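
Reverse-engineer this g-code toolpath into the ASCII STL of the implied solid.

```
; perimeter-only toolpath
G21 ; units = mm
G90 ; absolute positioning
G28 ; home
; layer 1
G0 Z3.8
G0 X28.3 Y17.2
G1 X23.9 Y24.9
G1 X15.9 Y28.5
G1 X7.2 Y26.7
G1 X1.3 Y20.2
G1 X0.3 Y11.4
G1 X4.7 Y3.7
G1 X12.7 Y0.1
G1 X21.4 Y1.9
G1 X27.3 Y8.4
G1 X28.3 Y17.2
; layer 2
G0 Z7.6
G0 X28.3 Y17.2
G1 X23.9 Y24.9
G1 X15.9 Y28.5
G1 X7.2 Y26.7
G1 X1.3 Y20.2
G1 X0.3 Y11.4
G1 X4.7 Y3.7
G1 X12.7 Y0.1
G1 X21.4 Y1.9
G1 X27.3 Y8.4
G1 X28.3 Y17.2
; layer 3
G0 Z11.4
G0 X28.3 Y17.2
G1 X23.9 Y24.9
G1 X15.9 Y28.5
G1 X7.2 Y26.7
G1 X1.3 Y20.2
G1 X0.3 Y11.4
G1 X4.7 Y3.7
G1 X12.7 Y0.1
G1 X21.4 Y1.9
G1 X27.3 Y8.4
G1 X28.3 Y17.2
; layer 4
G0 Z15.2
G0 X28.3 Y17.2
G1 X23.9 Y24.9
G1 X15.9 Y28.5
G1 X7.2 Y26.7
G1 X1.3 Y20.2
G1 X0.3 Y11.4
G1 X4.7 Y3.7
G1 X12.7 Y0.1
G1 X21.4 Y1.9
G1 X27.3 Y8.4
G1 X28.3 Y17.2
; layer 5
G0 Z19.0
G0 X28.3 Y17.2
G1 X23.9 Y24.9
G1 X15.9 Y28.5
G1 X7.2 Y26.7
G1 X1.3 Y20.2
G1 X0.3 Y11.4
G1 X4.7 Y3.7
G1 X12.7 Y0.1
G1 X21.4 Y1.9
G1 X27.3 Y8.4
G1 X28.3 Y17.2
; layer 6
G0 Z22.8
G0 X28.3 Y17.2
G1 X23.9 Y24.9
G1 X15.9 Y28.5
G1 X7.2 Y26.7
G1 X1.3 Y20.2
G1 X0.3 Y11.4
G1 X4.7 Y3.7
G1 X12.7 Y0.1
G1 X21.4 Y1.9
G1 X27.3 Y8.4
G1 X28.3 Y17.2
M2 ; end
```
solid part
  facet normal 0.0000 0.0000 -1.0000
    outer loop
      vertex 15.9 28.5 0.0
      vertex 23.9 24.9 0.0
      vertex 28.3 17.2 0.0
    endloop
  endfacet
  facet normal 0.0000 0.0000 -1.0000
    outer loop
      vertex 7.2 26.7 0.0
      vertex 15.9 28.5 0.0
      vertex 28.3 17.2 0.0
    endloop
  endfacet
  facet normal 0.0000 0.0000 -1.0000
    outer loop
      vertex 1.3 20.2 0.0
      vertex 7.2 26.7 0.0
      vertex 28.3 17.2 0.0
    endloop
  endfacet
  facet normal 0.0000 0.0000 -1.0000
    outer loop
      vertex 0.3 11.4 0.0
      vertex 1.3 20.2 0.0
      vertex 28.3 17.2 0.0
    endloop
  endfacet
  facet normal 0.0000 0.0000 -1.0000
    outer loop
      vertex 4.7 3.7 0.0
      vertex 0.3 11.4 0.0
      vertex 28.3 17.2 0.0
    endloop
  endfacet
  facet normal 0.0000 0.0000 -1.0000
    outer loop
      vertex 12.7 0.1 0.0
      vertex 4.7 3.7 0.0
      vertex 28.3 17.2 0.0
    endloop
  endfacet
  facet normal 0.0000 0.0000 -1.0000
    outer loop
      vertex 21.4 1.9 0.0
      vertex 12.7 0.1 0.0
      vertex 28.3 17.2 0.0
    endloop
  endfacet
  facet normal 0.0000 0.0000 -1.0000
    outer loop
      vertex 27.3 8.4 0.0
      vertex 21.4 1.9 0.0
      vertex 28.3 17.2 0.0
    endloop
  endfacet
  facet normal 0.0000 0.0000 1.0000
    outer loop
      vertex 28.3 17.2 22.8
      vertex 23.9 24.9 22.8
      vertex 15.9 28.5 22.8
    endloop
  endfacet
  facet normal 0.0000 0.0000 1.0000
    outer loop
      vertex 28.3 17.2 22.8
      vertex 15.9 28.5 22.8
      vertex 7.2 26.7 22.8
    endloop
  endfacet
  facet normal 0.0000 0.0000 1.0000
    outer loop
      vertex 28.3 17.2 22.8
      vertex 7.2 26.7 22.8
      vertex 1.3 20.2 22.8
    endloop
  endfacet
  facet normal 0.0000 0.0000 1.0000
    outer loop
      vertex 28.3 17.2 22.8
      vertex 1.3 20.2 22.8
      vertex 0.3 11.4 22.8
    endloop
  endfacet
  facet normal 0.0000 0.0000 1.0000
    outer loop
      vertex 28.3 17.2 22.8
      vertex 0.3 11.4 22.8
      vertex 4.7 3.7 22.8
    endloop
  endfacet
  facet normal 0.0000 0.0000 1.0000
    outer loop
      vertex 28.3 17.2 22.8
      vertex 4.7 3.7 22.8
      vertex 12.7 0.1 22.8
    endloop
  endfacet
  facet normal 0.0000 0.0000 1.0000
    outer loop
      vertex 28.3 17.2 22.8
      vertex 12.7 0.1 22.8
      vertex 21.4 1.9 22.8
    endloop
  endfacet
  facet normal 0.0000 0.0000 1.0000
    outer loop
      vertex 28.3 17.2 22.8
      vertex 21.4 1.9 22.8
      vertex 27.3 8.4 22.8
    endloop
  endfacet
  facet normal 0.8682 0.4961 0.0000
    outer loop
      vertex 28.3 17.2 0.0
      vertex 23.9 24.9 0.0
      vertex 23.9 24.9 22.8
    endloop
  endfacet
  facet normal 0.8682 0.4961 0.0000
    outer loop
      vertex 28.3 17.2 0.0
      vertex 23.9 24.9 22.8
      vertex 28.3 17.2 22.8
    endloop
  endfacet
  facet normal 0.4104 0.9119 0.0000
    outer loop
      vertex 23.9 24.9 0.0
      vertex 15.9 28.5 0.0
      vertex 15.9 28.5 22.8
    endloop
  endfacet
  facet normal 0.4104 0.9119 0.0000
    outer loop
      vertex 23.9 24.9 0.0
      vertex 15.9 28.5 22.8
      vertex 23.9 24.9 22.8
    endloop
  endfacet
  facet normal -0.2026 0.9793 0.0000
    outer loop
      vertex 15.9 28.5 0.0
      vertex 7.2 26.7 0.0
      vertex 7.2 26.7 22.8
    endloop
  endfacet
  facet normal -0.2026 0.9793 0.0000
    outer loop
      vertex 15.9 28.5 0.0
      vertex 7.2 26.7 22.8
      vertex 15.9 28.5 22.8
    endloop
  endfacet
  facet normal -0.7405 0.6721 0.0000
    outer loop
      vertex 7.2 26.7 0.0
      vertex 1.3 20.2 0.0
      vertex 1.3 20.2 22.8
    endloop
  endfacet
  facet normal -0.7405 0.6721 0.0000
    outer loop
      vertex 7.2 26.7 0.0
      vertex 1.3 20.2 22.8
      vertex 7.2 26.7 22.8
    endloop
  endfacet
  facet normal -0.9936 0.1129 0.0000
    outer loop
      vertex 1.3 20.2 0.0
      vertex 0.3 11.4 0.0
      vertex 0.3 11.4 22.8
    endloop
  endfacet
  facet normal -0.9936 0.1129 0.0000
    outer loop
      vertex 1.3 20.2 0.0
      vertex 0.3 11.4 22.8
      vertex 1.3 20.2 22.8
    endloop
  endfacet
  facet normal -0.8682 -0.4961 0.0000
    outer loop
      vertex 0.3 11.4 0.0
      vertex 4.7 3.7 0.0
      vertex 4.7 3.7 22.8
    endloop
  endfacet
  facet normal -0.8682 -0.4961 0.0000
    outer loop
      vertex 0.3 11.4 0.0
      vertex 4.7 3.7 22.8
      vertex 0.3 11.4 22.8
    endloop
  endfacet
  facet normal -0.4104 -0.9119 0.0000
    outer loop
      vertex 4.7 3.7 0.0
      vertex 12.7 0.1 0.0
      vertex 12.7 0.1 22.8
    endloop
  endfacet
  facet normal -0.4104 -0.9119 0.0000
    outer loop
      vertex 4.7 3.7 0.0
      vertex 12.7 0.1 22.8
      vertex 4.7 3.7 22.8
    endloop
  endfacet
  facet normal 0.2026 -0.9793 0.0000
    outer loop
      vertex 12.7 0.1 0.0
      vertex 21.4 1.9 0.0
      vertex 21.4 1.9 22.8
    endloop
  endfacet
  facet normal 0.2026 -0.9793 0.0000
    outer loop
      vertex 12.7 0.1 0.0
      vertex 21.4 1.9 22.8
      vertex 12.7 0.1 22.8
    endloop
  endfacet
  facet normal 0.7405 -0.6721 0.0000
    outer loop
      vertex 21.4 1.9 0.0
      vertex 27.3 8.4 0.0
      vertex 27.3 8.4 22.8
    endloop
  endfacet
  facet normal 0.7405 -0.6721 0.0000
    outer loop
      vertex 21.4 1.9 0.0
      vertex 27.3 8.4 22.8
      vertex 21.4 1.9 22.8
    endloop
  endfacet
  facet normal 0.9936 -0.1129 0.0000
    outer loop
      vertex 27.3 8.4 0.0
      vertex 28.3 17.2 0.0
      vertex 28.3 17.2 22.8
    endloop
  endfacet
  facet normal 0.9936 -0.1129 0.0000
    outer loop
      vertex 27.3 8.4 0.0
      vertex 28.3 17.2 22.8
      vertex 27.3 8.4 22.8
    endloop
  endfacet
endsolid part

The G0 Z moves step by Δz≈3.8 mm. Every layer's G1 loop is the same polygon, so the solid is a straight extrusion of it from z=0 to z≈22.8. Closing with flat bottom and top caps and triangulating gives 36 facets — a regular 10-sided prism (a cylinder approximated with 10 flat sides), circumscribed radius ≈ 14.3 mm, height ≈ 22.8 mm.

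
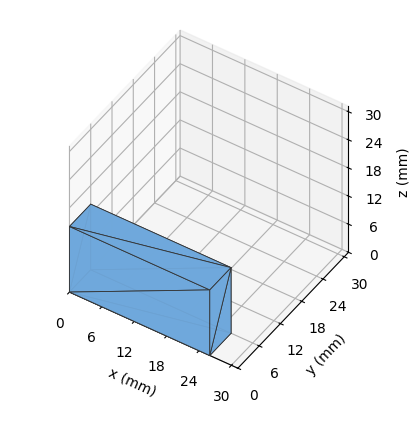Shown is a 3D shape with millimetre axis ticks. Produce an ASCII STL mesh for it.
Reading the render: the shape is a rectangular box, roughly 26 × 6 mm footprint and 14 mm tall (dimensions read to the nearest mm from the axis ticks). For the STL, each face is triangulated and given an outward normal.

solid part
  facet normal 0.0000 0.0000 -1.0000
    outer loop
      vertex 26.000 6.000 0.000
      vertex 26.000 0.000 0.000
      vertex 0.000 0.000 0.000
    endloop
  endfacet
  facet normal 0.0000 0.0000 -1.0000
    outer loop
      vertex 0.000 6.000 0.000
      vertex 26.000 6.000 0.000
      vertex 0.000 0.000 0.000
    endloop
  endfacet
  facet normal 0.0000 0.0000 1.0000
    outer loop
      vertex 0.000 0.000 14.000
      vertex 26.000 0.000 14.000
      vertex 26.000 6.000 14.000
    endloop
  endfacet
  facet normal 0.0000 0.0000 1.0000
    outer loop
      vertex 0.000 0.000 14.000
      vertex 26.000 6.000 14.000
      vertex 0.000 6.000 14.000
    endloop
  endfacet
  facet normal 0.0000 -1.0000 0.0000
    outer loop
      vertex 0.000 0.000 0.000
      vertex 26.000 0.000 0.000
      vertex 26.000 0.000 14.000
    endloop
  endfacet
  facet normal 0.0000 -1.0000 0.0000
    outer loop
      vertex 0.000 0.000 0.000
      vertex 26.000 0.000 14.000
      vertex 0.000 0.000 14.000
    endloop
  endfacet
  facet normal 0.0000 1.0000 0.0000
    outer loop
      vertex 26.000 6.000 14.000
      vertex 26.000 6.000 0.000
      vertex 0.000 6.000 0.000
    endloop
  endfacet
  facet normal 0.0000 1.0000 0.0000
    outer loop
      vertex 0.000 6.000 14.000
      vertex 26.000 6.000 14.000
      vertex 0.000 6.000 0.000
    endloop
  endfacet
  facet normal -1.0000 0.0000 0.0000
    outer loop
      vertex 0.000 6.000 14.000
      vertex 0.000 6.000 0.000
      vertex 0.000 0.000 0.000
    endloop
  endfacet
  facet normal -1.0000 0.0000 0.0000
    outer loop
      vertex 0.000 0.000 14.000
      vertex 0.000 6.000 14.000
      vertex 0.000 0.000 0.000
    endloop
  endfacet
  facet normal 1.0000 0.0000 0.0000
    outer loop
      vertex 26.000 0.000 0.000
      vertex 26.000 6.000 0.000
      vertex 26.000 6.000 14.000
    endloop
  endfacet
  facet normal 1.0000 0.0000 0.0000
    outer loop
      vertex 26.000 0.000 0.000
      vertex 26.000 6.000 14.000
      vertex 26.000 0.000 14.000
    endloop
  endfacet
endsolid part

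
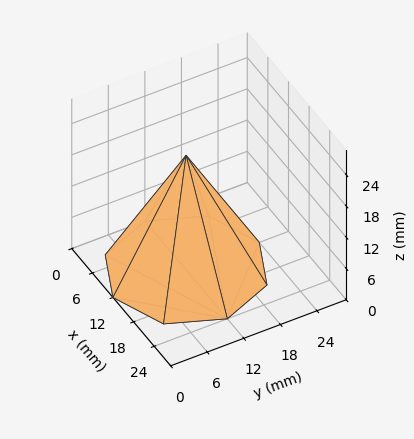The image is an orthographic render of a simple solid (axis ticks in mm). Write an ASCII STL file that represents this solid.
Reading the render: the shape is a regular 8-sided pyramid, base circumscribed radius ≈ 12 mm, apex at z ≈ 22 mm (dimensions read to the nearest mm from the axis ticks). For the STL, each face is triangulated and given an outward normal.

solid part
  facet normal 0.0000 0.0000 -1.0000
    outer loop
      vertex 12.000 24.000 0.000
      vertex 20.485 20.485 0.000
      vertex 24.000 12.000 0.000
    endloop
  endfacet
  facet normal 0.0000 0.0000 -1.0000
    outer loop
      vertex 3.515 20.485 0.000
      vertex 12.000 24.000 0.000
      vertex 24.000 12.000 0.000
    endloop
  endfacet
  facet normal 0.0000 0.0000 -1.0000
    outer loop
      vertex 0.000 12.000 0.000
      vertex 3.515 20.485 0.000
      vertex 24.000 12.000 0.000
    endloop
  endfacet
  facet normal 0.0000 0.0000 -1.0000
    outer loop
      vertex 3.515 3.515 0.000
      vertex 0.000 12.000 0.000
      vertex 24.000 12.000 0.000
    endloop
  endfacet
  facet normal 0.0000 0.0000 -1.0000
    outer loop
      vertex 12.000 0.000 0.000
      vertex 3.515 3.515 0.000
      vertex 24.000 12.000 0.000
    endloop
  endfacet
  facet normal 0.0000 0.0000 -1.0000
    outer loop
      vertex 20.485 3.515 0.000
      vertex 12.000 0.000 0.000
      vertex 24.000 12.000 0.000
    endloop
  endfacet
  facet normal 0.8250 0.3418 0.4500
    outer loop
      vertex 24.000 12.000 0.000
      vertex 20.485 20.485 0.000
      vertex 12.000 12.000 22.000
    endloop
  endfacet
  facet normal 0.3418 0.8250 0.4500
    outer loop
      vertex 20.485 20.485 0.000
      vertex 12.000 24.000 0.000
      vertex 12.000 12.000 22.000
    endloop
  endfacet
  facet normal -0.3418 0.8250 0.4500
    outer loop
      vertex 12.000 24.000 0.000
      vertex 3.515 20.485 0.000
      vertex 12.000 12.000 22.000
    endloop
  endfacet
  facet normal -0.8250 0.3418 0.4500
    outer loop
      vertex 3.515 20.485 0.000
      vertex 0.000 12.000 0.000
      vertex 12.000 12.000 22.000
    endloop
  endfacet
  facet normal -0.8250 -0.3418 0.4500
    outer loop
      vertex 0.000 12.000 0.000
      vertex 3.515 3.515 0.000
      vertex 12.000 12.000 22.000
    endloop
  endfacet
  facet normal -0.3418 -0.8250 0.4500
    outer loop
      vertex 3.515 3.515 0.000
      vertex 12.000 0.000 0.000
      vertex 12.000 12.000 22.000
    endloop
  endfacet
  facet normal 0.3418 -0.8250 0.4500
    outer loop
      vertex 12.000 0.000 0.000
      vertex 20.485 3.515 0.000
      vertex 12.000 12.000 22.000
    endloop
  endfacet
  facet normal 0.8250 -0.3418 0.4500
    outer loop
      vertex 20.485 3.515 0.000
      vertex 24.000 12.000 0.000
      vertex 12.000 12.000 22.000
    endloop
  endfacet
endsolid part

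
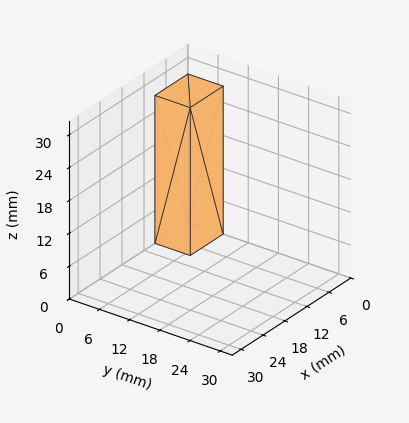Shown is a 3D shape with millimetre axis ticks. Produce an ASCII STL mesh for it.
Reading the render: the shape is a rectangular box, roughly 9 × 7 mm footprint and 27 mm tall (dimensions read to the nearest mm from the axis ticks). For the STL, each face is triangulated and given an outward normal.

solid part
  facet normal 0.0000 0.0000 -1.0000
    outer loop
      vertex 9.00 7.00 0.00
      vertex 9.00 0.00 0.00
      vertex 0.00 0.00 0.00
    endloop
  endfacet
  facet normal 0.0000 0.0000 -1.0000
    outer loop
      vertex 0.00 7.00 0.00
      vertex 9.00 7.00 0.00
      vertex 0.00 0.00 0.00
    endloop
  endfacet
  facet normal 0.0000 0.0000 1.0000
    outer loop
      vertex 0.00 0.00 27.00
      vertex 9.00 0.00 27.00
      vertex 9.00 7.00 27.00
    endloop
  endfacet
  facet normal 0.0000 0.0000 1.0000
    outer loop
      vertex 0.00 0.00 27.00
      vertex 9.00 7.00 27.00
      vertex 0.00 7.00 27.00
    endloop
  endfacet
  facet normal 0.0000 -1.0000 0.0000
    outer loop
      vertex 0.00 0.00 0.00
      vertex 9.00 0.00 0.00
      vertex 9.00 0.00 27.00
    endloop
  endfacet
  facet normal 0.0000 -1.0000 0.0000
    outer loop
      vertex 0.00 0.00 0.00
      vertex 9.00 0.00 27.00
      vertex 0.00 0.00 27.00
    endloop
  endfacet
  facet normal 0.0000 1.0000 0.0000
    outer loop
      vertex 9.00 7.00 27.00
      vertex 9.00 7.00 0.00
      vertex 0.00 7.00 0.00
    endloop
  endfacet
  facet normal 0.0000 1.0000 0.0000
    outer loop
      vertex 0.00 7.00 27.00
      vertex 9.00 7.00 27.00
      vertex 0.00 7.00 0.00
    endloop
  endfacet
  facet normal -1.0000 0.0000 0.0000
    outer loop
      vertex 0.00 7.00 27.00
      vertex 0.00 7.00 0.00
      vertex 0.00 0.00 0.00
    endloop
  endfacet
  facet normal -1.0000 0.0000 0.0000
    outer loop
      vertex 0.00 0.00 27.00
      vertex 0.00 7.00 27.00
      vertex 0.00 0.00 0.00
    endloop
  endfacet
  facet normal 1.0000 0.0000 0.0000
    outer loop
      vertex 9.00 0.00 0.00
      vertex 9.00 7.00 0.00
      vertex 9.00 7.00 27.00
    endloop
  endfacet
  facet normal 1.0000 0.0000 0.0000
    outer loop
      vertex 9.00 0.00 0.00
      vertex 9.00 7.00 27.00
      vertex 9.00 0.00 27.00
    endloop
  endfacet
endsolid part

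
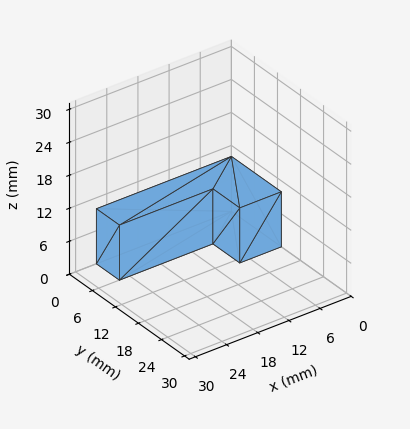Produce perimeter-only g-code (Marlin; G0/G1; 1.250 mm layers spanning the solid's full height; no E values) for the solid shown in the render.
Reading the render: the shape is an L-shaped prism: outer 26 × 13 mm, arm thicknesses ≈ 6 mm (horizontal) and 8 mm (vertical), extruded 10 mm in z (dimensions read to the nearest mm from the axis ticks). For the g-code, the solid's height is divided into equal slices at the stated Δz and each level perimeter traced with G1 moves after a G0 lift.

; perimeter-only toolpath
G21 ; units = mm
G90 ; absolute positioning
G28 ; home
; layer 1
G0 Z1.250
G0 X0.000 Y0.000
G1 X26.000 Y0.000
G1 X26.000 Y6.000
G1 X8.000 Y6.000
G1 X8.000 Y13.000
G1 X0.000 Y13.000
G1 X0.000 Y0.000
; layer 2
G0 Z2.500
G0 X0.000 Y0.000
G1 X26.000 Y0.000
G1 X26.000 Y6.000
G1 X8.000 Y6.000
G1 X8.000 Y13.000
G1 X0.000 Y13.000
G1 X0.000 Y0.000
; layer 3
G0 Z3.750
G0 X0.000 Y0.000
G1 X26.000 Y0.000
G1 X26.000 Y6.000
G1 X8.000 Y6.000
G1 X8.000 Y13.000
G1 X0.000 Y13.000
G1 X0.000 Y0.000
; layer 4
G0 Z5.000
G0 X0.000 Y0.000
G1 X26.000 Y0.000
G1 X26.000 Y6.000
G1 X8.000 Y6.000
G1 X8.000 Y13.000
G1 X0.000 Y13.000
G1 X0.000 Y0.000
; layer 5
G0 Z6.250
G0 X0.000 Y0.000
G1 X26.000 Y0.000
G1 X26.000 Y6.000
G1 X8.000 Y6.000
G1 X8.000 Y13.000
G1 X0.000 Y13.000
G1 X0.000 Y0.000
; layer 6
G0 Z7.500
G0 X0.000 Y0.000
G1 X26.000 Y0.000
G1 X26.000 Y6.000
G1 X8.000 Y6.000
G1 X8.000 Y13.000
G1 X0.000 Y13.000
G1 X0.000 Y0.000
; layer 7
G0 Z8.750
G0 X0.000 Y0.000
G1 X26.000 Y0.000
G1 X26.000 Y6.000
G1 X8.000 Y6.000
G1 X8.000 Y13.000
G1 X0.000 Y13.000
G1 X0.000 Y0.000
; layer 8
G0 Z10.000
G0 X0.000 Y0.000
G1 X26.000 Y0.000
G1 X26.000 Y6.000
G1 X8.000 Y6.000
G1 X8.000 Y13.000
G1 X0.000 Y13.000
G1 X0.000 Y0.000
M2 ; end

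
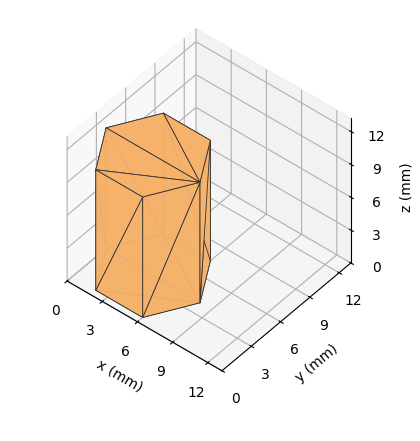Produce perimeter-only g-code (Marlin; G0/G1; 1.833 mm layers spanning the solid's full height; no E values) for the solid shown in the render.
Reading the render: the shape is a regular 6-sided prism (a cylinder approximated with 6 flat sides), circumscribed radius ≈ 4 mm, height ≈ 11 mm (dimensions read to the nearest mm from the axis ticks). For the g-code, the solid's height is divided into equal slices at the stated Δz and each level perimeter traced with G1 moves after a G0 lift.

; perimeter-only toolpath
G21 ; units = mm
G90 ; absolute positioning
G28 ; home
; layer 1
G0 Z1.833
G0 X8.000 Y4.000
G1 X6.000 Y7.464
G1 X2.000 Y7.464
G1 X0.000 Y4.000
G1 X2.000 Y0.536
G1 X6.000 Y0.536
G1 X8.000 Y4.000
; layer 2
G0 Z3.667
G0 X8.000 Y4.000
G1 X6.000 Y7.464
G1 X2.000 Y7.464
G1 X0.000 Y4.000
G1 X2.000 Y0.536
G1 X6.000 Y0.536
G1 X8.000 Y4.000
; layer 3
G0 Z5.500
G0 X8.000 Y4.000
G1 X6.000 Y7.464
G1 X2.000 Y7.464
G1 X0.000 Y4.000
G1 X2.000 Y0.536
G1 X6.000 Y0.536
G1 X8.000 Y4.000
; layer 4
G0 Z7.333
G0 X8.000 Y4.000
G1 X6.000 Y7.464
G1 X2.000 Y7.464
G1 X0.000 Y4.000
G1 X2.000 Y0.536
G1 X6.000 Y0.536
G1 X8.000 Y4.000
; layer 5
G0 Z9.167
G0 X8.000 Y4.000
G1 X6.000 Y7.464
G1 X2.000 Y7.464
G1 X0.000 Y4.000
G1 X2.000 Y0.536
G1 X6.000 Y0.536
G1 X8.000 Y4.000
; layer 6
G0 Z11.000
G0 X8.000 Y4.000
G1 X6.000 Y7.464
G1 X2.000 Y7.464
G1 X0.000 Y4.000
G1 X2.000 Y0.536
G1 X6.000 Y0.536
G1 X8.000 Y4.000
M2 ; end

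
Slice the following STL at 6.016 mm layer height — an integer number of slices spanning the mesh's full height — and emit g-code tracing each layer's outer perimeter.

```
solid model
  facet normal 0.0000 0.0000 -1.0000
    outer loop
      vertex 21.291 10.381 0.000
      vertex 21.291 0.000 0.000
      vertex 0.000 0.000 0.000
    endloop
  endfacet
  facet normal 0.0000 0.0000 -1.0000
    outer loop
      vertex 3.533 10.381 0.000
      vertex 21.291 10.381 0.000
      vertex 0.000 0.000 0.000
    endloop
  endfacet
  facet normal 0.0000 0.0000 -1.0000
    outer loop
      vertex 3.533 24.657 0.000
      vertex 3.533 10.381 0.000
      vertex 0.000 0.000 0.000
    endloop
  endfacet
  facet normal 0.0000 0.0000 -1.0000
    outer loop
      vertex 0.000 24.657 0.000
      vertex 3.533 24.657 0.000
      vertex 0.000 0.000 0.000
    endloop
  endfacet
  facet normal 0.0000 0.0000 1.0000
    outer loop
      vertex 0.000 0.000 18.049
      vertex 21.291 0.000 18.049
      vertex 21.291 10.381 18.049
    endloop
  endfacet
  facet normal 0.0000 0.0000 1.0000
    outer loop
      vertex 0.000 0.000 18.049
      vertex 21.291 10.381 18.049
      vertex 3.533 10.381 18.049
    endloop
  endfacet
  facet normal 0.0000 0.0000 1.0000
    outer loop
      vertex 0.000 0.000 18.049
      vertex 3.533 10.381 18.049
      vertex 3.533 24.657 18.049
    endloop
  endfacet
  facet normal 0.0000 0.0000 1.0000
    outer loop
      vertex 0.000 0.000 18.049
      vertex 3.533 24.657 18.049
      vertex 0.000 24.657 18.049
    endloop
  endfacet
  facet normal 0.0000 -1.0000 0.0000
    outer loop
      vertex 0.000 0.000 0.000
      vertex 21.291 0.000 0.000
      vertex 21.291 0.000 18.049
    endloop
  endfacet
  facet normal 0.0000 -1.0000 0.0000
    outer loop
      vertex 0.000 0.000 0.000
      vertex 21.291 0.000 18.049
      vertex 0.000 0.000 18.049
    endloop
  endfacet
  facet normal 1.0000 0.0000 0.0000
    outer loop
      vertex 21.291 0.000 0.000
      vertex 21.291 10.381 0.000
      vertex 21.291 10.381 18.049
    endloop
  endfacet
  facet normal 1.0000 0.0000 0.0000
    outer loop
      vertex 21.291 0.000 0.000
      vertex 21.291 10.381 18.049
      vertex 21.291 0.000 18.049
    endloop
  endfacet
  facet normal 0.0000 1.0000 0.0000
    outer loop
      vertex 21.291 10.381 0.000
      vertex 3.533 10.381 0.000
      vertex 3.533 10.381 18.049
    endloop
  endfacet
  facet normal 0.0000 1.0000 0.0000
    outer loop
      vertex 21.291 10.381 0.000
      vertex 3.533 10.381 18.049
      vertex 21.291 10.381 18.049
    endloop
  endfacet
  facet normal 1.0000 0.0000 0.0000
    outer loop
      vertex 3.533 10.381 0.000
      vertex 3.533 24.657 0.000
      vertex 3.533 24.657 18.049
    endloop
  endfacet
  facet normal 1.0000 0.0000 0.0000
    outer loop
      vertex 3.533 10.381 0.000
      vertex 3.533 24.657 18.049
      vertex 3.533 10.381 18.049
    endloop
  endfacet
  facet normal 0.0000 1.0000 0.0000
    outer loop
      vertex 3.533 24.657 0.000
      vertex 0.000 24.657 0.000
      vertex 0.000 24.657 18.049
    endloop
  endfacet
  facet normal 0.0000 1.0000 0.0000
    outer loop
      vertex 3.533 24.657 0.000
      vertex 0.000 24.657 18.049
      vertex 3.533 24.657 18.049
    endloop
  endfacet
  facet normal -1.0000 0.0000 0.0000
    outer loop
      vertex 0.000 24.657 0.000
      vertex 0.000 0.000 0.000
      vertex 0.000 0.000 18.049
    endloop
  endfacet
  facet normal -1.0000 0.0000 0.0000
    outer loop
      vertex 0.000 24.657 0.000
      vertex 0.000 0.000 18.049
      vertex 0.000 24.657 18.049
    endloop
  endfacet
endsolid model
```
; perimeter-only toolpath
G21 ; units = mm
G90 ; absolute positioning
G28 ; home
; layer 1
G0 Z6.016
G0 X0.000 Y0.000
G1 X21.291 Y0.000
G1 X21.291 Y10.381
G1 X3.533 Y10.381
G1 X3.533 Y24.657
G1 X0.000 Y24.657
G1 X0.000 Y0.000
; layer 2
G0 Z12.033
G0 X0.000 Y0.000
G1 X21.291 Y0.000
G1 X21.291 Y10.381
G1 X3.533 Y10.381
G1 X3.533 Y24.657
G1 X0.000 Y24.657
G1 X0.000 Y0.000
; layer 3
G0 Z18.049
G0 X0.000 Y0.000
G1 X21.291 Y0.000
G1 X21.291 Y10.381
G1 X3.533 Y10.381
G1 X3.533 Y24.657
G1 X0.000 Y24.657
G1 X0.000 Y0.000
M2 ; end

The solid is an L-shaped prism: outer 21.3 × 24.7 mm, arm thicknesses ≈ 10.4 mm (horizontal) and 3.53 mm (vertical), extruded 18 mm in z. Slicing at Δz = 6.016 mm — 3 equal slices spanning the solid's height, so layer i sits at z = i·h/3 — gives 3 non-empty perimeters. Each is a 6-segment closed polygon; G0 lifts to the layer z and rapids to the start vertex, then G1 traces the edges.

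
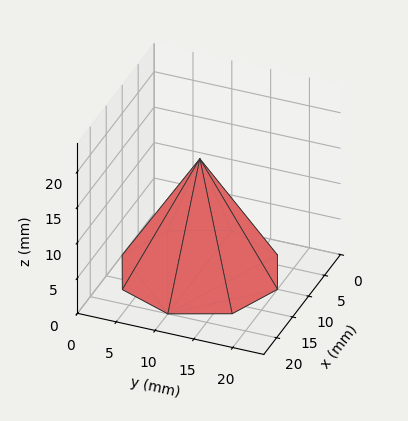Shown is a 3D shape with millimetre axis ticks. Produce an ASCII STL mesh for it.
Reading the render: the shape is a regular 8-sided pyramid, base circumscribed radius ≈ 10 mm, apex at z ≈ 16 mm (dimensions read to the nearest mm from the axis ticks). For the STL, each face is triangulated and given an outward normal.

solid part
  facet normal 0.0000 0.0000 -1.0000
    outer loop
      vertex 10.000 20.000 0.000
      vertex 17.071 17.071 0.000
      vertex 20.000 10.000 0.000
    endloop
  endfacet
  facet normal 0.0000 0.0000 -1.0000
    outer loop
      vertex 2.929 17.071 0.000
      vertex 10.000 20.000 0.000
      vertex 20.000 10.000 0.000
    endloop
  endfacet
  facet normal 0.0000 0.0000 -1.0000
    outer loop
      vertex 0.000 10.000 0.000
      vertex 2.929 17.071 0.000
      vertex 20.000 10.000 0.000
    endloop
  endfacet
  facet normal 0.0000 0.0000 -1.0000
    outer loop
      vertex 2.929 2.929 0.000
      vertex 0.000 10.000 0.000
      vertex 20.000 10.000 0.000
    endloop
  endfacet
  facet normal 0.0000 0.0000 -1.0000
    outer loop
      vertex 10.000 0.000 0.000
      vertex 2.929 2.929 0.000
      vertex 20.000 10.000 0.000
    endloop
  endfacet
  facet normal 0.0000 0.0000 -1.0000
    outer loop
      vertex 17.071 2.929 0.000
      vertex 10.000 0.000 0.000
      vertex 20.000 10.000 0.000
    endloop
  endfacet
  facet normal 0.8001 0.3314 0.5000
    outer loop
      vertex 20.000 10.000 0.000
      vertex 17.071 17.071 0.000
      vertex 10.000 10.000 16.000
    endloop
  endfacet
  facet normal 0.3314 0.8001 0.5000
    outer loop
      vertex 17.071 17.071 0.000
      vertex 10.000 20.000 0.000
      vertex 10.000 10.000 16.000
    endloop
  endfacet
  facet normal -0.3314 0.8001 0.5000
    outer loop
      vertex 10.000 20.000 0.000
      vertex 2.929 17.071 0.000
      vertex 10.000 10.000 16.000
    endloop
  endfacet
  facet normal -0.8001 0.3314 0.5000
    outer loop
      vertex 2.929 17.071 0.000
      vertex 0.000 10.000 0.000
      vertex 10.000 10.000 16.000
    endloop
  endfacet
  facet normal -0.8001 -0.3314 0.5000
    outer loop
      vertex 0.000 10.000 0.000
      vertex 2.929 2.929 0.000
      vertex 10.000 10.000 16.000
    endloop
  endfacet
  facet normal -0.3314 -0.8001 0.5000
    outer loop
      vertex 2.929 2.929 0.000
      vertex 10.000 0.000 0.000
      vertex 10.000 10.000 16.000
    endloop
  endfacet
  facet normal 0.3314 -0.8001 0.5000
    outer loop
      vertex 10.000 0.000 0.000
      vertex 17.071 2.929 0.000
      vertex 10.000 10.000 16.000
    endloop
  endfacet
  facet normal 0.8001 -0.3314 0.5000
    outer loop
      vertex 17.071 2.929 0.000
      vertex 20.000 10.000 0.000
      vertex 10.000 10.000 16.000
    endloop
  endfacet
endsolid part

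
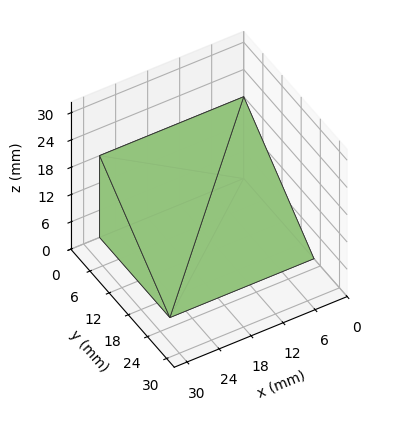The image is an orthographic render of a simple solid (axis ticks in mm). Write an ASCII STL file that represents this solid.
Reading the render: the shape is a wedge (ramp): 27 × 22 mm base, rising to 18 mm along the y=0 edge and sloping linearly to z=0 at y=22 (dimensions read to the nearest mm from the axis ticks). For the STL, each face is triangulated and given an outward normal.

solid part
  facet normal 0.0000 0.0000 -1.0000
    outer loop
      vertex 27.000 22.000 0.000
      vertex 27.000 0.000 0.000
      vertex 0.000 0.000 0.000
    endloop
  endfacet
  facet normal 0.0000 0.0000 -1.0000
    outer loop
      vertex 0.000 22.000 0.000
      vertex 27.000 22.000 0.000
      vertex 0.000 0.000 0.000
    endloop
  endfacet
  facet normal 0.0000 -1.0000 0.0000
    outer loop
      vertex 0.000 0.000 0.000
      vertex 27.000 0.000 0.000
      vertex 27.000 0.000 18.000
    endloop
  endfacet
  facet normal 0.0000 -1.0000 0.0000
    outer loop
      vertex 0.000 0.000 0.000
      vertex 27.000 0.000 18.000
      vertex 0.000 0.000 18.000
    endloop
  endfacet
  facet normal 0.0000 0.6332 0.7740
    outer loop
      vertex 0.000 0.000 18.000
      vertex 27.000 0.000 18.000
      vertex 27.000 22.000 0.000
    endloop
  endfacet
  facet normal 0.0000 0.6332 0.7740
    outer loop
      vertex 0.000 0.000 18.000
      vertex 27.000 22.000 0.000
      vertex 0.000 22.000 0.000
    endloop
  endfacet
  facet normal -1.0000 0.0000 0.0000
    outer loop
      vertex 0.000 0.000 18.000
      vertex 0.000 22.000 0.000
      vertex 0.000 0.000 0.000
    endloop
  endfacet
  facet normal 1.0000 0.0000 0.0000
    outer loop
      vertex 27.000 0.000 0.000
      vertex 27.000 22.000 0.000
      vertex 27.000 0.000 18.000
    endloop
  endfacet
endsolid part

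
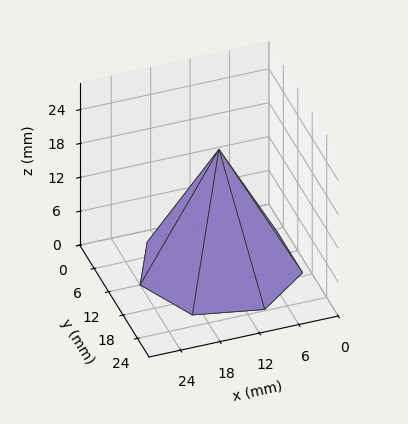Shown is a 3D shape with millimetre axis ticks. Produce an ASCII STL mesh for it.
Reading the render: the shape is a regular 7-sided pyramid, base circumscribed radius ≈ 12 mm, apex at z ≈ 21 mm (dimensions read to the nearest mm from the axis ticks). For the STL, each face is triangulated and given an outward normal.

solid part
  facet normal 0.0000 0.0000 -1.0000
    outer loop
      vertex 9.330 23.699 0.000
      vertex 19.482 21.382 0.000
      vertex 24.000 12.000 0.000
    endloop
  endfacet
  facet normal 0.0000 0.0000 -1.0000
    outer loop
      vertex 1.188 17.207 0.000
      vertex 9.330 23.699 0.000
      vertex 24.000 12.000 0.000
    endloop
  endfacet
  facet normal 0.0000 0.0000 -1.0000
    outer loop
      vertex 1.188 6.793 0.000
      vertex 1.188 17.207 0.000
      vertex 24.000 12.000 0.000
    endloop
  endfacet
  facet normal 0.0000 0.0000 -1.0000
    outer loop
      vertex 9.330 0.301 0.000
      vertex 1.188 6.793 0.000
      vertex 24.000 12.000 0.000
    endloop
  endfacet
  facet normal 0.0000 0.0000 -1.0000
    outer loop
      vertex 19.482 2.618 0.000
      vertex 9.330 0.301 0.000
      vertex 24.000 12.000 0.000
    endloop
  endfacet
  facet normal 0.8010 0.3858 0.4577
    outer loop
      vertex 24.000 12.000 0.000
      vertex 19.482 21.382 0.000
      vertex 12.000 12.000 21.000
    endloop
  endfacet
  facet normal 0.1978 0.8668 0.4577
    outer loop
      vertex 19.482 21.382 0.000
      vertex 9.330 23.699 0.000
      vertex 12.000 12.000 21.000
    endloop
  endfacet
  facet normal -0.5543 0.6952 0.4577
    outer loop
      vertex 9.330 23.699 0.000
      vertex 1.188 17.207 0.000
      vertex 12.000 12.000 21.000
    endloop
  endfacet
  facet normal -0.8891 0.0000 0.4577
    outer loop
      vertex 1.188 17.207 0.000
      vertex 1.188 6.793 0.000
      vertex 12.000 12.000 21.000
    endloop
  endfacet
  facet normal -0.5543 -0.6952 0.4577
    outer loop
      vertex 1.188 6.793 0.000
      vertex 9.330 0.301 0.000
      vertex 12.000 12.000 21.000
    endloop
  endfacet
  facet normal 0.1978 -0.8668 0.4577
    outer loop
      vertex 9.330 0.301 0.000
      vertex 19.482 2.618 0.000
      vertex 12.000 12.000 21.000
    endloop
  endfacet
  facet normal 0.8010 -0.3858 0.4577
    outer loop
      vertex 19.482 2.618 0.000
      vertex 24.000 12.000 0.000
      vertex 12.000 12.000 21.000
    endloop
  endfacet
endsolid part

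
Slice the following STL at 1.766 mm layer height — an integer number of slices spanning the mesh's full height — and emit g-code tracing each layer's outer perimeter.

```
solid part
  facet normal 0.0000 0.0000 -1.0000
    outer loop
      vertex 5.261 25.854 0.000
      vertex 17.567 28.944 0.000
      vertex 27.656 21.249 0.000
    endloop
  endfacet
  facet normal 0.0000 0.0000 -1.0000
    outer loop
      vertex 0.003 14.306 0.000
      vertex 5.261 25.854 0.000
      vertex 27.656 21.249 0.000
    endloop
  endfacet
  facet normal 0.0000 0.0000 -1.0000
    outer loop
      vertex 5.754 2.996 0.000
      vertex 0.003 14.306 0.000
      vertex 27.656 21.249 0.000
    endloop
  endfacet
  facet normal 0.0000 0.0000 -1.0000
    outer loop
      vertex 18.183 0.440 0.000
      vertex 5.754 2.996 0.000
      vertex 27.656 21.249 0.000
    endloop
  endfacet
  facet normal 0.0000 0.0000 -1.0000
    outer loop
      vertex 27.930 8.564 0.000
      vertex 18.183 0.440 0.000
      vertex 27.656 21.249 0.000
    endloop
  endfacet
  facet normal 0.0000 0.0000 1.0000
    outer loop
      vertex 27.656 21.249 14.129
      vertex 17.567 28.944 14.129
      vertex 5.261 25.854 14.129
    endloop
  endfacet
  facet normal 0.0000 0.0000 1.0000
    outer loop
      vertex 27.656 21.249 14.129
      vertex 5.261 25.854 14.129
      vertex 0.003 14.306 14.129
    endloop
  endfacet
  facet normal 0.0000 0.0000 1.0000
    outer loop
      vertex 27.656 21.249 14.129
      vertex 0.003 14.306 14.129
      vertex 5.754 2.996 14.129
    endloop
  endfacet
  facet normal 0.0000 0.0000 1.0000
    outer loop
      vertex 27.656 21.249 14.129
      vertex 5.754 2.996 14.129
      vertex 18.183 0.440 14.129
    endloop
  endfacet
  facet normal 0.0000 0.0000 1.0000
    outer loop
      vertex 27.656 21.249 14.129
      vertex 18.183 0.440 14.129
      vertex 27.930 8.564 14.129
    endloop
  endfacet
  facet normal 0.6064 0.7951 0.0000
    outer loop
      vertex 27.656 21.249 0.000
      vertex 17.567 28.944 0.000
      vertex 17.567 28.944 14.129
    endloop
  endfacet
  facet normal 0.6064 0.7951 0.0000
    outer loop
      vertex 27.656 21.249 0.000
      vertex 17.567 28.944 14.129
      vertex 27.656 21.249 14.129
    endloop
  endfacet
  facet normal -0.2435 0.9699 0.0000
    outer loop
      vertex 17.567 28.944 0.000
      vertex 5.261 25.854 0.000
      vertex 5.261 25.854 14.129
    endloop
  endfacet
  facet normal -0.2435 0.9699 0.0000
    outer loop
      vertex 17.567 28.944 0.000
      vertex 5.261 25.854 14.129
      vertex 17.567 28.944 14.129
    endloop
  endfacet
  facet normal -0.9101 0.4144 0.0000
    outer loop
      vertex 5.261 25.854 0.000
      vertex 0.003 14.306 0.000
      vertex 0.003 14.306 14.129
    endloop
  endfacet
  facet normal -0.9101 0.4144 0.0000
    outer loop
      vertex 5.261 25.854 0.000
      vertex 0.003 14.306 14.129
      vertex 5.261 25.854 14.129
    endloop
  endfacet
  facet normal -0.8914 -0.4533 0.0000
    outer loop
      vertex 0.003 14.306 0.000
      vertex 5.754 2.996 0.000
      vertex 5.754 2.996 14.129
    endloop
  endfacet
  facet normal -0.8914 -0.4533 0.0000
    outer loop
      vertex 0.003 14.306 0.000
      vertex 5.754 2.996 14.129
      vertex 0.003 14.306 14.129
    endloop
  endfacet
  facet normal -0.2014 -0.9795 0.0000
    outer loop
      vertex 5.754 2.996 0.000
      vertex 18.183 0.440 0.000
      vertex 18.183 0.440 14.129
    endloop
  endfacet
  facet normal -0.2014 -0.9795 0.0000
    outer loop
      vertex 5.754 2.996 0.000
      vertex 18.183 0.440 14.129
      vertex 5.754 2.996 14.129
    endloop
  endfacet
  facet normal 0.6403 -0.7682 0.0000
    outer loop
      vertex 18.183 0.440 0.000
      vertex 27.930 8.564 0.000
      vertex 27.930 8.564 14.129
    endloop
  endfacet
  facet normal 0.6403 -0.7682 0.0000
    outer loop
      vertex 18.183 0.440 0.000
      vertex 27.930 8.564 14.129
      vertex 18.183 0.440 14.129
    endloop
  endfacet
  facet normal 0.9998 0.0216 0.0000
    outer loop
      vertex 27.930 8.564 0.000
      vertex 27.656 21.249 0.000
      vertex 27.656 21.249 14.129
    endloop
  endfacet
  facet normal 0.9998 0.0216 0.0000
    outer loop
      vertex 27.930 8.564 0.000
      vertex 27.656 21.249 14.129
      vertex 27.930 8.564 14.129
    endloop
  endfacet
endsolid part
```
; perimeter-only toolpath
G21 ; units = mm
G90 ; absolute positioning
G28 ; home
; layer 1
G0 Z1.766
G0 X27.656 Y21.249
G1 X17.567 Y28.944
G1 X5.261 Y25.854
G1 X0.003 Y14.306
G1 X5.754 Y2.996
G1 X18.183 Y0.440
G1 X27.930 Y8.564
G1 X27.656 Y21.249
; layer 2
G0 Z3.532
G0 X27.656 Y21.249
G1 X17.567 Y28.944
G1 X5.261 Y25.854
G1 X0.003 Y14.306
G1 X5.754 Y2.996
G1 X18.183 Y0.440
G1 X27.930 Y8.564
G1 X27.656 Y21.249
; layer 3
G0 Z5.298
G0 X27.656 Y21.249
G1 X17.567 Y28.944
G1 X5.261 Y25.854
G1 X0.003 Y14.306
G1 X5.754 Y2.996
G1 X18.183 Y0.440
G1 X27.930 Y8.564
G1 X27.656 Y21.249
; layer 4
G0 Z7.064
G0 X27.656 Y21.249
G1 X17.567 Y28.944
G1 X5.261 Y25.854
G1 X0.003 Y14.306
G1 X5.754 Y2.996
G1 X18.183 Y0.440
G1 X27.930 Y8.564
G1 X27.656 Y21.249
; layer 5
G0 Z8.831
G0 X27.656 Y21.249
G1 X17.567 Y28.944
G1 X5.261 Y25.854
G1 X0.003 Y14.306
G1 X5.754 Y2.996
G1 X18.183 Y0.440
G1 X27.930 Y8.564
G1 X27.656 Y21.249
; layer 6
G0 Z10.597
G0 X27.656 Y21.249
G1 X17.567 Y28.944
G1 X5.261 Y25.854
G1 X0.003 Y14.306
G1 X5.754 Y2.996
G1 X18.183 Y0.440
G1 X27.930 Y8.564
G1 X27.656 Y21.249
; layer 7
G0 Z12.363
G0 X27.656 Y21.249
G1 X17.567 Y28.944
G1 X5.261 Y25.854
G1 X0.003 Y14.306
G1 X5.754 Y2.996
G1 X18.183 Y0.440
G1 X27.930 Y8.564
G1 X27.656 Y21.249
; layer 8
G0 Z14.129
G0 X27.656 Y21.249
G1 X17.567 Y28.944
G1 X5.261 Y25.854
G1 X0.003 Y14.306
G1 X5.754 Y2.996
G1 X18.183 Y0.440
G1 X27.930 Y8.564
G1 X27.656 Y21.249
M2 ; end

The solid is a regular 7-sided prism (a cylinder approximated with 7 flat sides), circumscribed radius ≈ 14.6 mm, height ≈ 14.1 mm. Slicing at Δz = 1.766 mm — 8 equal slices spanning the solid's height, so layer i sits at z = i·h/8 — gives 8 non-empty perimeters. Each is a 7-segment closed polygon; G0 lifts to the layer z and rapids to the start vertex, then G1 traces the edges.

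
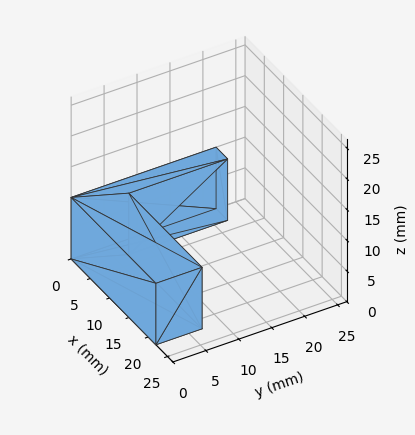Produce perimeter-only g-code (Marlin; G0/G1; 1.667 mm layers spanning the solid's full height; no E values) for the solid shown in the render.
Reading the render: the shape is an L-shaped prism: outer 22 × 22 mm, arm thicknesses ≈ 7 mm (horizontal) and 3 mm (vertical), extruded 10 mm in z (dimensions read to the nearest mm from the axis ticks). For the g-code, the solid's height is divided into equal slices at the stated Δz and each level perimeter traced with G1 moves after a G0 lift.

; perimeter-only toolpath
G21 ; units = mm
G90 ; absolute positioning
G28 ; home
; layer 1
G0 Z1.667
G0 X0.000 Y0.000
G1 X22.000 Y0.000
G1 X22.000 Y7.000
G1 X3.000 Y7.000
G1 X3.000 Y22.000
G1 X0.000 Y22.000
G1 X0.000 Y0.000
; layer 2
G0 Z3.333
G0 X0.000 Y0.000
G1 X22.000 Y0.000
G1 X22.000 Y7.000
G1 X3.000 Y7.000
G1 X3.000 Y22.000
G1 X0.000 Y22.000
G1 X0.000 Y0.000
; layer 3
G0 Z5.000
G0 X0.000 Y0.000
G1 X22.000 Y0.000
G1 X22.000 Y7.000
G1 X3.000 Y7.000
G1 X3.000 Y22.000
G1 X0.000 Y22.000
G1 X0.000 Y0.000
; layer 4
G0 Z6.667
G0 X0.000 Y0.000
G1 X22.000 Y0.000
G1 X22.000 Y7.000
G1 X3.000 Y7.000
G1 X3.000 Y22.000
G1 X0.000 Y22.000
G1 X0.000 Y0.000
; layer 5
G0 Z8.333
G0 X0.000 Y0.000
G1 X22.000 Y0.000
G1 X22.000 Y7.000
G1 X3.000 Y7.000
G1 X3.000 Y22.000
G1 X0.000 Y22.000
G1 X0.000 Y0.000
; layer 6
G0 Z10.000
G0 X0.000 Y0.000
G1 X22.000 Y0.000
G1 X22.000 Y7.000
G1 X3.000 Y7.000
G1 X3.000 Y22.000
G1 X0.000 Y22.000
G1 X0.000 Y0.000
M2 ; end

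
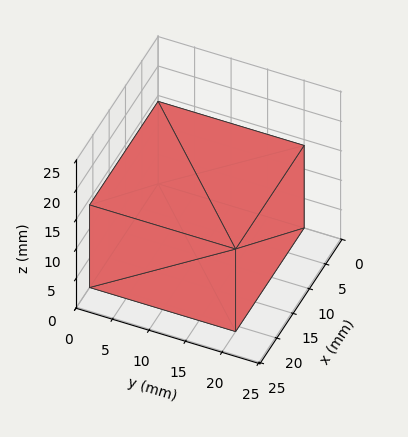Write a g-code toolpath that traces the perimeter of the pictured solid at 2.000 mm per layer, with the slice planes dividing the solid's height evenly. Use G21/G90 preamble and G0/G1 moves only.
Reading the render: the shape is a rectangular box, roughly 21 × 20 mm footprint and 14 mm tall (dimensions read to the nearest mm from the axis ticks). For the g-code, the solid's height is divided into equal slices at the stated Δz and each level perimeter traced with G1 moves after a G0 lift.

; perimeter-only toolpath
G21 ; units = mm
G90 ; absolute positioning
G28 ; home
; layer 1
G0 Z2.000
G0 X0.000 Y0.000
G1 X21.000 Y0.000
G1 X21.000 Y20.000
G1 X0.000 Y20.000
G1 X0.000 Y0.000
; layer 2
G0 Z4.000
G0 X0.000 Y0.000
G1 X21.000 Y0.000
G1 X21.000 Y20.000
G1 X0.000 Y20.000
G1 X0.000 Y0.000
; layer 3
G0 Z6.000
G0 X0.000 Y0.000
G1 X21.000 Y0.000
G1 X21.000 Y20.000
G1 X0.000 Y20.000
G1 X0.000 Y0.000
; layer 4
G0 Z8.000
G0 X0.000 Y0.000
G1 X21.000 Y0.000
G1 X21.000 Y20.000
G1 X0.000 Y20.000
G1 X0.000 Y0.000
; layer 5
G0 Z10.000
G0 X0.000 Y0.000
G1 X21.000 Y0.000
G1 X21.000 Y20.000
G1 X0.000 Y20.000
G1 X0.000 Y0.000
; layer 6
G0 Z12.000
G0 X0.000 Y0.000
G1 X21.000 Y0.000
G1 X21.000 Y20.000
G1 X0.000 Y20.000
G1 X0.000 Y0.000
; layer 7
G0 Z14.000
G0 X0.000 Y0.000
G1 X21.000 Y0.000
G1 X21.000 Y20.000
G1 X0.000 Y20.000
G1 X0.000 Y0.000
M2 ; end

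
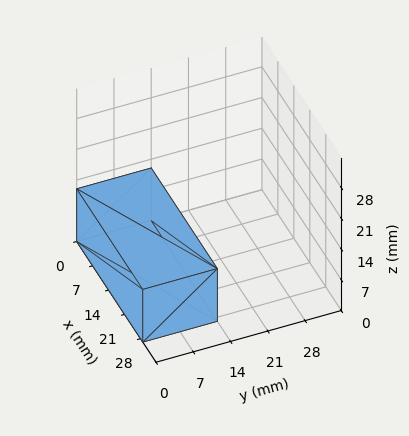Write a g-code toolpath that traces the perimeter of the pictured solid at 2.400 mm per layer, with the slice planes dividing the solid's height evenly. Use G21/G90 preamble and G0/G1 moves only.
Reading the render: the shape is a rectangular box, roughly 29 × 14 mm footprint and 12 mm tall (dimensions read to the nearest mm from the axis ticks). For the g-code, the solid's height is divided into equal slices at the stated Δz and each level perimeter traced with G1 moves after a G0 lift.

; perimeter-only toolpath
G21 ; units = mm
G90 ; absolute positioning
G28 ; home
; layer 1
G0 Z2.400
G0 X0.000 Y0.000
G1 X29.000 Y0.000
G1 X29.000 Y14.000
G1 X0.000 Y14.000
G1 X0.000 Y0.000
; layer 2
G0 Z4.800
G0 X0.000 Y0.000
G1 X29.000 Y0.000
G1 X29.000 Y14.000
G1 X0.000 Y14.000
G1 X0.000 Y0.000
; layer 3
G0 Z7.200
G0 X0.000 Y0.000
G1 X29.000 Y0.000
G1 X29.000 Y14.000
G1 X0.000 Y14.000
G1 X0.000 Y0.000
; layer 4
G0 Z9.600
G0 X0.000 Y0.000
G1 X29.000 Y0.000
G1 X29.000 Y14.000
G1 X0.000 Y14.000
G1 X0.000 Y0.000
; layer 5
G0 Z12.000
G0 X0.000 Y0.000
G1 X29.000 Y0.000
G1 X29.000 Y14.000
G1 X0.000 Y14.000
G1 X0.000 Y0.000
M2 ; end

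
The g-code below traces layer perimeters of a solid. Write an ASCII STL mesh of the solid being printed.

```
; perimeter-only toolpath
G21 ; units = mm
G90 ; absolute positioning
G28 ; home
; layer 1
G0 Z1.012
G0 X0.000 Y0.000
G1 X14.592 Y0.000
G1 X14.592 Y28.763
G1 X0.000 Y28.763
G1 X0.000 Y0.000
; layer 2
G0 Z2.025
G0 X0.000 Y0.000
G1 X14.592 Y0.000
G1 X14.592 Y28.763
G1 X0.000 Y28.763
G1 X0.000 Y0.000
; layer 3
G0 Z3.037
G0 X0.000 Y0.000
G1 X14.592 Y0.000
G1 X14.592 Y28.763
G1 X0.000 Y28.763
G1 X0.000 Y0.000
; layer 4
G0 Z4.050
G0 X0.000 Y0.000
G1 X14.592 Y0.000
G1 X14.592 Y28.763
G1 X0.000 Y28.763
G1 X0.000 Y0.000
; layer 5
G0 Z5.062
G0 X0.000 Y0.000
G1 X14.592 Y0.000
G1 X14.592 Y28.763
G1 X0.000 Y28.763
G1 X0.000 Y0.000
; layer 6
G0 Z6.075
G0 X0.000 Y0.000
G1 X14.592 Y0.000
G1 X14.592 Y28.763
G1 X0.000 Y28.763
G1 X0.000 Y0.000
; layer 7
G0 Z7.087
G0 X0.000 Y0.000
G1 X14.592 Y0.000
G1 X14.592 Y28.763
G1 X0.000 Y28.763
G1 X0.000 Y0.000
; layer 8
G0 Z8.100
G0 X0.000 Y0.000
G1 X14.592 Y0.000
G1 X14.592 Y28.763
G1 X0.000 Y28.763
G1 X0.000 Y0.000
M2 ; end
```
solid part
  facet normal 0.0000 0.0000 -1.0000
    outer loop
      vertex 14.592 28.763 0.000
      vertex 14.592 0.000 0.000
      vertex 0.000 0.000 0.000
    endloop
  endfacet
  facet normal 0.0000 0.0000 -1.0000
    outer loop
      vertex 0.000 28.763 0.000
      vertex 14.592 28.763 0.000
      vertex 0.000 0.000 0.000
    endloop
  endfacet
  facet normal 0.0000 0.0000 1.0000
    outer loop
      vertex 0.000 0.000 8.100
      vertex 14.592 0.000 8.100
      vertex 14.592 28.763 8.100
    endloop
  endfacet
  facet normal 0.0000 0.0000 1.0000
    outer loop
      vertex 0.000 0.000 8.100
      vertex 14.592 28.763 8.100
      vertex 0.000 28.763 8.100
    endloop
  endfacet
  facet normal 0.0000 -1.0000 0.0000
    outer loop
      vertex 0.000 0.000 0.000
      vertex 14.592 0.000 0.000
      vertex 14.592 0.000 8.100
    endloop
  endfacet
  facet normal 0.0000 -1.0000 0.0000
    outer loop
      vertex 0.000 0.000 0.000
      vertex 14.592 0.000 8.100
      vertex 0.000 0.000 8.100
    endloop
  endfacet
  facet normal 0.0000 1.0000 0.0000
    outer loop
      vertex 14.592 28.763 8.100
      vertex 14.592 28.763 0.000
      vertex 0.000 28.763 0.000
    endloop
  endfacet
  facet normal 0.0000 1.0000 0.0000
    outer loop
      vertex 0.000 28.763 8.100
      vertex 14.592 28.763 8.100
      vertex 0.000 28.763 0.000
    endloop
  endfacet
  facet normal -1.0000 0.0000 0.0000
    outer loop
      vertex 0.000 28.763 8.100
      vertex 0.000 28.763 0.000
      vertex 0.000 0.000 0.000
    endloop
  endfacet
  facet normal -1.0000 0.0000 0.0000
    outer loop
      vertex 0.000 0.000 8.100
      vertex 0.000 28.763 8.100
      vertex 0.000 0.000 0.000
    endloop
  endfacet
  facet normal 1.0000 0.0000 0.0000
    outer loop
      vertex 14.592 0.000 0.000
      vertex 14.592 28.763 0.000
      vertex 14.592 28.763 8.100
    endloop
  endfacet
  facet normal 1.0000 0.0000 0.0000
    outer loop
      vertex 14.592 0.000 0.000
      vertex 14.592 28.763 8.100
      vertex 14.592 0.000 8.100
    endloop
  endfacet
endsolid part

The G0 Z moves step by Δz≈1.012 mm. Every layer's G1 loop is the same polygon, so the solid is a straight extrusion of it from z=0 to z≈8.1. Closing with flat bottom and top caps and triangulating gives 12 facets — a rectangular box, roughly 14.6 × 28.8 mm footprint and 8.1 mm tall.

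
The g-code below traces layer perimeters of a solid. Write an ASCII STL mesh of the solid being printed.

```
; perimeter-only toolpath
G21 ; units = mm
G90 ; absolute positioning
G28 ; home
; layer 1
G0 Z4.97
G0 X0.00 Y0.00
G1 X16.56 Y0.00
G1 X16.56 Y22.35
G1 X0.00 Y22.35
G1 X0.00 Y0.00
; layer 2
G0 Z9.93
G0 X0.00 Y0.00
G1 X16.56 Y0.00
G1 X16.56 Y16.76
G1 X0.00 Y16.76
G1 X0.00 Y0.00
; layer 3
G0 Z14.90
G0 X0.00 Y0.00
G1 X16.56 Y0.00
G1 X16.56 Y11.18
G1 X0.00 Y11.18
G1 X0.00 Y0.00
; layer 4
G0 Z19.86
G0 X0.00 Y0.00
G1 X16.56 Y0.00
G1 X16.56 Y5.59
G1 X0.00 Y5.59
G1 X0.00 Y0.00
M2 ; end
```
solid part
  facet normal 0.0000 0.0000 -1.0000
    outer loop
      vertex 16.56 27.94 0.00
      vertex 16.56 0.00 0.00
      vertex 0.00 0.00 0.00
    endloop
  endfacet
  facet normal 0.0000 0.0000 -1.0000
    outer loop
      vertex 0.00 27.94 0.00
      vertex 16.56 27.94 0.00
      vertex 0.00 0.00 0.00
    endloop
  endfacet
  facet normal 0.0000 -1.0000 0.0000
    outer loop
      vertex 0.00 0.00 0.00
      vertex 16.56 0.00 0.00
      vertex 16.56 0.00 24.83
    endloop
  endfacet
  facet normal 0.0000 -1.0000 0.0000
    outer loop
      vertex 0.00 0.00 0.00
      vertex 16.56 0.00 24.83
      vertex 0.00 0.00 24.83
    endloop
  endfacet
  facet normal 0.0000 0.6643 0.7475
    outer loop
      vertex 0.00 0.00 24.83
      vertex 16.56 0.00 24.83
      vertex 16.56 27.94 0.00
    endloop
  endfacet
  facet normal 0.0000 0.6643 0.7475
    outer loop
      vertex 0.00 0.00 24.83
      vertex 16.56 27.94 0.00
      vertex 0.00 27.94 0.00
    endloop
  endfacet
  facet normal -1.0000 0.0000 0.0000
    outer loop
      vertex 0.00 0.00 24.83
      vertex 0.00 27.94 0.00
      vertex 0.00 0.00 0.00
    endloop
  endfacet
  facet normal 1.0000 0.0000 0.0000
    outer loop
      vertex 16.56 0.00 0.00
      vertex 16.56 27.94 0.00
      vertex 16.56 0.00 24.83
    endloop
  endfacet
endsolid part

The G0 Z moves step by Δz≈4.97 mm. The G1 loops shrink linearly with z, so the solid tapers from its base footprint up to z≈24.8. Closing with a flat bottom cap and the tapered top and triangulating gives 8 facets — a wedge (ramp): 16.6 × 27.9 mm base, rising to 24.8 mm along the y=0 edge and sloping linearly to z=0 at y=27.9.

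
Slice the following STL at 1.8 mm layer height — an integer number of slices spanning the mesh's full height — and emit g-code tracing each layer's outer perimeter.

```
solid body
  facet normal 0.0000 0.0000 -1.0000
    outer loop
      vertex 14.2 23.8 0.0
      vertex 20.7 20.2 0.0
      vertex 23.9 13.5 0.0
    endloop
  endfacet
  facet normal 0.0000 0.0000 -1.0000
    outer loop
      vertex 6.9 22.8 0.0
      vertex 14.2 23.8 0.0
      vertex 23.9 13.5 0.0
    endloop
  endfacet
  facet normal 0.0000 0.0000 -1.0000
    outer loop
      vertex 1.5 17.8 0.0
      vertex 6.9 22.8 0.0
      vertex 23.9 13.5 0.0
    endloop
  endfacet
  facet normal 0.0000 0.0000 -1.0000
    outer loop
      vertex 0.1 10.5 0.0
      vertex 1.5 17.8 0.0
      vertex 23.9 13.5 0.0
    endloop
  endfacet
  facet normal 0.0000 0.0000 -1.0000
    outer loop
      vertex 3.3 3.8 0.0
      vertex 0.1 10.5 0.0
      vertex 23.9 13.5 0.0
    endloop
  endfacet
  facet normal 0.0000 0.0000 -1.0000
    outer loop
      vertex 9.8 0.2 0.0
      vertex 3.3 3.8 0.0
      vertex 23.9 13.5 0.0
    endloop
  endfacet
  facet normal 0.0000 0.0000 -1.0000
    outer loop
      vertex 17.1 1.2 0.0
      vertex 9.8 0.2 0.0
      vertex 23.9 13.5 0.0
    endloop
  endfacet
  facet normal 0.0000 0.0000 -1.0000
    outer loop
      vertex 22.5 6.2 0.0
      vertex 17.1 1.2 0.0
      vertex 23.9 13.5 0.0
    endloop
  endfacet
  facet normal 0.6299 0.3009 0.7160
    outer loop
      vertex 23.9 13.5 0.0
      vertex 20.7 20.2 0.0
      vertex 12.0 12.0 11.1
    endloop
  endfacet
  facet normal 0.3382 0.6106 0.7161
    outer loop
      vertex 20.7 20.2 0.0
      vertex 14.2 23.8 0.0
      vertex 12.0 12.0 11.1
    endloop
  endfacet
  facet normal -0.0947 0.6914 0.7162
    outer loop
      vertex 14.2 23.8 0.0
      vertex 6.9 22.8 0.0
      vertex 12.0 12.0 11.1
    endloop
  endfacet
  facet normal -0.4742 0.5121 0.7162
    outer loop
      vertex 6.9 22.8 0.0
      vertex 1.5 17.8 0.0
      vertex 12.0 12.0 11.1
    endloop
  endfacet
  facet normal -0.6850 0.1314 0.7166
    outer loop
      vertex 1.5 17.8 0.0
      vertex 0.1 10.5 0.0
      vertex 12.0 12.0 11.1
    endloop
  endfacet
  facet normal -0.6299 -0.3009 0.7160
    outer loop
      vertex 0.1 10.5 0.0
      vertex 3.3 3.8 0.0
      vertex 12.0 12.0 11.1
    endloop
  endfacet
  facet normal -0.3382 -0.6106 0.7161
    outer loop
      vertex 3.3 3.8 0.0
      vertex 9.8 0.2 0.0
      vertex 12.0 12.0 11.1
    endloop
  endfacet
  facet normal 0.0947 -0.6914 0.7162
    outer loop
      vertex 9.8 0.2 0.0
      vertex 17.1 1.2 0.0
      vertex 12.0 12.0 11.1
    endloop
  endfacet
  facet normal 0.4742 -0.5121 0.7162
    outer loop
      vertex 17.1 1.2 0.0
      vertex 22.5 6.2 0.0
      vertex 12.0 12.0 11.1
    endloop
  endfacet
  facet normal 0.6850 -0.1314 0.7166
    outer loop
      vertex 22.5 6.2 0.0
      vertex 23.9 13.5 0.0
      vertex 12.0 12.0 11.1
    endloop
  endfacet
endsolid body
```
; perimeter-only toolpath
G21 ; units = mm
G90 ; absolute positioning
G28 ; home
; layer 1
G0 Z1.8
G0 X21.9 Y13.2
G1 X19.2 Y18.8
G1 X13.8 Y21.8
G1 X7.8 Y21.0
G1 X3.2 Y16.8
G1 X2.1 Y10.8
G1 X4.8 Y5.2
G1 X10.2 Y2.2
G1 X16.2 Y3.0
G1 X20.8 Y7.2
G1 X21.9 Y13.2
; layer 2
G0 Z3.7
G0 X19.9 Y13.0
G1 X17.8 Y17.5
G1 X13.5 Y19.9
G1 X8.6 Y19.2
G1 X5.0 Y15.9
G1 X4.1 Y11.0
G1 X6.2 Y6.5
G1 X10.5 Y4.1
G1 X15.4 Y4.8
G1 X19.0 Y8.1
G1 X19.9 Y13.0
; layer 3
G0 Z5.5
G0 X17.9 Y12.8
G1 X16.4 Y16.1
G1 X13.1 Y17.9
G1 X9.4 Y17.4
G1 X6.8 Y14.9
G1 X6.0 Y11.2
G1 X7.7 Y7.9
G1 X10.9 Y6.1
G1 X14.6 Y6.6
G1 X17.2 Y9.1
G1 X17.9 Y12.8
; layer 4
G0 Z7.4
G0 X16.0 Y12.5
G1 X14.9 Y14.7
G1 X12.7 Y15.9
G1 X10.3 Y15.6
G1 X8.5 Y13.9
G1 X8.0 Y11.5
G1 X9.1 Y9.3
G1 X11.3 Y8.1
G1 X13.7 Y8.4
G1 X15.5 Y10.1
G1 X16.0 Y12.5
; layer 5
G0 Z9.2
G0 X14.0 Y12.2
G1 X13.4 Y13.4
G1 X12.4 Y14.0
G1 X11.2 Y13.8
G1 X10.2 Y13.0
G1 X10.0 Y11.8
G1 X10.6 Y10.6
G1 X11.6 Y10.0
G1 X12.8 Y10.2
G1 X13.8 Y11.0
G1 X14.0 Y12.2
M2 ; end

The solid is a regular 10-sided pyramid, base circumscribed radius ≈ 12 mm, apex at z ≈ 11.1 mm. Slicing at Δz = 1.8 mm — 6 equal slices spanning the solid's height, so layer i sits at z = i·h/6 — gives 5 non-empty perimeters. Each is a 10-segment closed polygon; G0 lifts to the layer z and rapids to the start vertex, then G1 traces the edges. The cross-section shrinks linearly with z (the slice at the apex is degenerate and omitted).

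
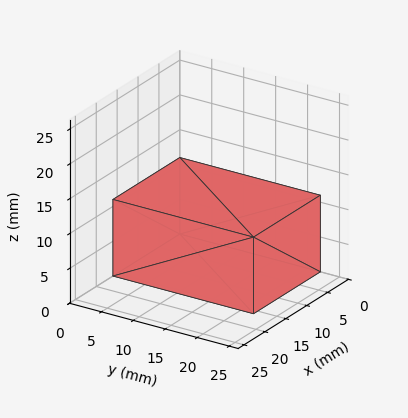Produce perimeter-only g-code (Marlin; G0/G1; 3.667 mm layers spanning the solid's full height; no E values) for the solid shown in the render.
Reading the render: the shape is a rectangular box, roughly 16 × 22 mm footprint and 11 mm tall (dimensions read to the nearest mm from the axis ticks). For the g-code, the solid's height is divided into equal slices at the stated Δz and each level perimeter traced with G1 moves after a G0 lift.

; perimeter-only toolpath
G21 ; units = mm
G90 ; absolute positioning
G28 ; home
; layer 1
G0 Z3.667
G0 X0.000 Y0.000
G1 X16.000 Y0.000
G1 X16.000 Y22.000
G1 X0.000 Y22.000
G1 X0.000 Y0.000
; layer 2
G0 Z7.333
G0 X0.000 Y0.000
G1 X16.000 Y0.000
G1 X16.000 Y22.000
G1 X0.000 Y22.000
G1 X0.000 Y0.000
; layer 3
G0 Z11.000
G0 X0.000 Y0.000
G1 X16.000 Y0.000
G1 X16.000 Y22.000
G1 X0.000 Y22.000
G1 X0.000 Y0.000
M2 ; end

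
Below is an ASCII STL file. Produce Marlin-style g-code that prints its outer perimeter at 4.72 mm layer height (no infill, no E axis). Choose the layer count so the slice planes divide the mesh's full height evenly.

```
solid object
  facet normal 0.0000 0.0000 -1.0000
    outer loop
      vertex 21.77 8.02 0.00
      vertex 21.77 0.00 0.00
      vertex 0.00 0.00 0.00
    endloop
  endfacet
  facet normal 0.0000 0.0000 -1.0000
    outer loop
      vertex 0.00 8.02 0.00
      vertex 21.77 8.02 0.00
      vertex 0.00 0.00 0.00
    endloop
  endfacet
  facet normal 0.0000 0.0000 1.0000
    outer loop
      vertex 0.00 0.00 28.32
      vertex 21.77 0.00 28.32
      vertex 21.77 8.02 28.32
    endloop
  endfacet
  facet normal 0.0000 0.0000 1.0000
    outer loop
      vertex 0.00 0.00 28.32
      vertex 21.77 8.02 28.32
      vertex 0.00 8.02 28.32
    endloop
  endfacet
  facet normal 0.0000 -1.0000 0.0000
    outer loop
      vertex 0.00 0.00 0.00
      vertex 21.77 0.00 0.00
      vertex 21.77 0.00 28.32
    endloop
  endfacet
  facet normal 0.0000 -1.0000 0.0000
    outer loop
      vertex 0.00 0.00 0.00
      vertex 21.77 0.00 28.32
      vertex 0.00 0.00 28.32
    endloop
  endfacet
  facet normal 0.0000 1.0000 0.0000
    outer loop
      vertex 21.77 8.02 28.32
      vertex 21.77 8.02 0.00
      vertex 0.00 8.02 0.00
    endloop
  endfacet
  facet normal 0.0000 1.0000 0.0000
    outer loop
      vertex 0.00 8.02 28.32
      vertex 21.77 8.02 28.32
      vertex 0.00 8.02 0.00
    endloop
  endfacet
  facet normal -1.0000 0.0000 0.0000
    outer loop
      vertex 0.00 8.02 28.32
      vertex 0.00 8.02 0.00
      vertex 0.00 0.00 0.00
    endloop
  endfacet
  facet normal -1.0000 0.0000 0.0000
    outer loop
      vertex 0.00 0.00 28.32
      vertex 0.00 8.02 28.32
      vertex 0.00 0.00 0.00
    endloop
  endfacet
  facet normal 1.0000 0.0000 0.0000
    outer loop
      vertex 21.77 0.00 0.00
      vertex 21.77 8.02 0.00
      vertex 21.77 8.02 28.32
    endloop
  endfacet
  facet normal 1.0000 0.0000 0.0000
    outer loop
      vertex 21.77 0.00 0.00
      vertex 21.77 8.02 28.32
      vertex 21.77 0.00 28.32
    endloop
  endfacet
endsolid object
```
; perimeter-only toolpath
G21 ; units = mm
G90 ; absolute positioning
G28 ; home
; layer 1
G0 Z4.72
G0 X0.00 Y0.00
G1 X21.77 Y0.00
G1 X21.77 Y8.02
G1 X0.00 Y8.02
G1 X0.00 Y0.00
; layer 2
G0 Z9.44
G0 X0.00 Y0.00
G1 X21.77 Y0.00
G1 X21.77 Y8.02
G1 X0.00 Y8.02
G1 X0.00 Y0.00
; layer 3
G0 Z14.16
G0 X0.00 Y0.00
G1 X21.77 Y0.00
G1 X21.77 Y8.02
G1 X0.00 Y8.02
G1 X0.00 Y0.00
; layer 4
G0 Z18.88
G0 X0.00 Y0.00
G1 X21.77 Y0.00
G1 X21.77 Y8.02
G1 X0.00 Y8.02
G1 X0.00 Y0.00
; layer 5
G0 Z23.60
G0 X0.00 Y0.00
G1 X21.77 Y0.00
G1 X21.77 Y8.02
G1 X0.00 Y8.02
G1 X0.00 Y0.00
; layer 6
G0 Z28.32
G0 X0.00 Y0.00
G1 X21.77 Y0.00
G1 X21.77 Y8.02
G1 X0.00 Y8.02
G1 X0.00 Y0.00
M2 ; end

The solid is a rectangular box, roughly 21.8 × 8.02 mm footprint and 28.3 mm tall. Slicing at Δz = 4.72 mm — 6 equal slices spanning the solid's height, so layer i sits at z = i·h/6 — gives 6 non-empty perimeters. Each is a 4-segment closed polygon; G0 lifts to the layer z and rapids to the start vertex, then G1 traces the edges.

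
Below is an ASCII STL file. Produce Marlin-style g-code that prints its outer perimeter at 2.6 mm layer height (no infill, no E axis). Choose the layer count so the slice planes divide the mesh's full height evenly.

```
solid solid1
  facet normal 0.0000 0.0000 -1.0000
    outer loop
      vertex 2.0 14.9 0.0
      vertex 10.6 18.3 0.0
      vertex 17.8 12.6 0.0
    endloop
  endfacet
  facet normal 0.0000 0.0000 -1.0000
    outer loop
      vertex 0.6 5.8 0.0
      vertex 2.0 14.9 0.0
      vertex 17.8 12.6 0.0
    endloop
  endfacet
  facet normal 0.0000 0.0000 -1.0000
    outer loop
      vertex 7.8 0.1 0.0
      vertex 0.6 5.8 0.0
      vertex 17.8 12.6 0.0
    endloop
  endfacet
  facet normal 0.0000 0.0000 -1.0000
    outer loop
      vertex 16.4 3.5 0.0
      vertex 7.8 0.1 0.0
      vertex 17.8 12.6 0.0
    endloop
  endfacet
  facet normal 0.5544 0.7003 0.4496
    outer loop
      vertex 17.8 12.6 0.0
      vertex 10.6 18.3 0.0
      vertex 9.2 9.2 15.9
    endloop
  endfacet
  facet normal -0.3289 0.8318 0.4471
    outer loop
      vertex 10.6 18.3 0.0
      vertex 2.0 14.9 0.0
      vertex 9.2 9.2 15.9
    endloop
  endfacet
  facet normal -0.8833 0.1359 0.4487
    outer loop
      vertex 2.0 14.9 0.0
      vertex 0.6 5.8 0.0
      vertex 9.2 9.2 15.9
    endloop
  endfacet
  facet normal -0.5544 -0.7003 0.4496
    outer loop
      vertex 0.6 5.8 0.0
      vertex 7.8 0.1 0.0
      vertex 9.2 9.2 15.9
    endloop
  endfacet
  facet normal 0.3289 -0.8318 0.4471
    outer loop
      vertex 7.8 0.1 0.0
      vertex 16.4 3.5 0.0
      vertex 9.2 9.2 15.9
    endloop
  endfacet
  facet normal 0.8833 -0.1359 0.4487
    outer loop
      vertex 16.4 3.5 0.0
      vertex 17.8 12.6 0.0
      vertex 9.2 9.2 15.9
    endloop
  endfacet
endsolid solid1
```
; perimeter-only toolpath
G21 ; units = mm
G90 ; absolute positioning
G28 ; home
; layer 1
G0 Z2.6
G0 X16.4 Y12.0
G1 X10.4 Y16.8
G1 X3.2 Y14.0
G1 X2.0 Y6.4
G1 X8.0 Y1.6
G1 X15.2 Y4.4
G1 X16.4 Y12.0
; layer 2
G0 Z5.3
G0 X14.9 Y11.5
G1 X10.1 Y15.3
G1 X4.4 Y13.0
G1 X3.5 Y6.9
G1 X8.3 Y3.1
G1 X14.0 Y5.4
G1 X14.9 Y11.5
; layer 3
G0 Z7.9
G0 X13.5 Y10.9
G1 X9.9 Y13.8
G1 X5.6 Y12.1
G1 X4.9 Y7.5
G1 X8.5 Y4.6
G1 X12.8 Y6.3
G1 X13.5 Y10.9
; layer 4
G0 Z10.6
G0 X12.1 Y10.3
G1 X9.7 Y12.2
G1 X6.8 Y11.1
G1 X6.3 Y8.1
G1 X8.7 Y6.2
G1 X11.6 Y7.3
G1 X12.1 Y10.3
; layer 5
G0 Z13.2
G0 X10.6 Y9.8
G1 X9.4 Y10.7
G1 X8.0 Y10.1
G1 X7.8 Y8.6
G1 X9.0 Y7.7
G1 X10.4 Y8.2
G1 X10.6 Y9.8
M2 ; end

The solid is a regular 6-sided pyramid, base circumscribed radius ≈ 9.2 mm, apex at z ≈ 15.9 mm. Slicing at Δz = 2.6 mm — 6 equal slices spanning the solid's height, so layer i sits at z = i·h/6 — gives 5 non-empty perimeters. Each is a 6-segment closed polygon; G0 lifts to the layer z and rapids to the start vertex, then G1 traces the edges. The cross-section shrinks linearly with z (the slice at the apex is degenerate and omitted).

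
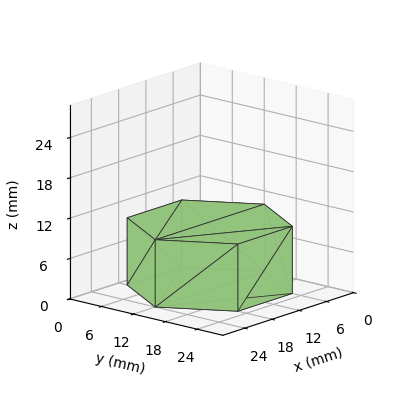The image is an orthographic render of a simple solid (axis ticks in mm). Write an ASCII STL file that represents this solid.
Reading the render: the shape is a regular 6-sided prism (a cylinder approximated with 6 flat sides), circumscribed radius ≈ 12 mm, height ≈ 10 mm (dimensions read to the nearest mm from the axis ticks). For the STL, each face is triangulated and given an outward normal.

solid part
  facet normal 0.0000 0.0000 -1.0000
    outer loop
      vertex 6.00 22.39 0.00
      vertex 18.00 22.39 0.00
      vertex 24.00 12.00 0.00
    endloop
  endfacet
  facet normal 0.0000 0.0000 -1.0000
    outer loop
      vertex 0.00 12.00 0.00
      vertex 6.00 22.39 0.00
      vertex 24.00 12.00 0.00
    endloop
  endfacet
  facet normal 0.0000 0.0000 -1.0000
    outer loop
      vertex 6.00 1.61 0.00
      vertex 0.00 12.00 0.00
      vertex 24.00 12.00 0.00
    endloop
  endfacet
  facet normal 0.0000 0.0000 -1.0000
    outer loop
      vertex 18.00 1.61 0.00
      vertex 6.00 1.61 0.00
      vertex 24.00 12.00 0.00
    endloop
  endfacet
  facet normal 0.0000 0.0000 1.0000
    outer loop
      vertex 24.00 12.00 10.00
      vertex 18.00 22.39 10.00
      vertex 6.00 22.39 10.00
    endloop
  endfacet
  facet normal 0.0000 0.0000 1.0000
    outer loop
      vertex 24.00 12.00 10.00
      vertex 6.00 22.39 10.00
      vertex 0.00 12.00 10.00
    endloop
  endfacet
  facet normal 0.0000 0.0000 1.0000
    outer loop
      vertex 24.00 12.00 10.00
      vertex 0.00 12.00 10.00
      vertex 6.00 1.61 10.00
    endloop
  endfacet
  facet normal 0.0000 0.0000 1.0000
    outer loop
      vertex 24.00 12.00 10.00
      vertex 6.00 1.61 10.00
      vertex 18.00 1.61 10.00
    endloop
  endfacet
  facet normal 0.8660 0.5001 0.0000
    outer loop
      vertex 24.00 12.00 0.00
      vertex 18.00 22.39 0.00
      vertex 18.00 22.39 10.00
    endloop
  endfacet
  facet normal 0.8660 0.5001 0.0000
    outer loop
      vertex 24.00 12.00 0.00
      vertex 18.00 22.39 10.00
      vertex 24.00 12.00 10.00
    endloop
  endfacet
  facet normal 0.0000 1.0000 0.0000
    outer loop
      vertex 18.00 22.39 0.00
      vertex 6.00 22.39 0.00
      vertex 6.00 22.39 10.00
    endloop
  endfacet
  facet normal 0.0000 1.0000 0.0000
    outer loop
      vertex 18.00 22.39 0.00
      vertex 6.00 22.39 10.00
      vertex 18.00 22.39 10.00
    endloop
  endfacet
  facet normal -0.8660 0.5001 0.0000
    outer loop
      vertex 6.00 22.39 0.00
      vertex 0.00 12.00 0.00
      vertex 0.00 12.00 10.00
    endloop
  endfacet
  facet normal -0.8660 0.5001 0.0000
    outer loop
      vertex 6.00 22.39 0.00
      vertex 0.00 12.00 10.00
      vertex 6.00 22.39 10.00
    endloop
  endfacet
  facet normal -0.8660 -0.5001 0.0000
    outer loop
      vertex 0.00 12.00 0.00
      vertex 6.00 1.61 0.00
      vertex 6.00 1.61 10.00
    endloop
  endfacet
  facet normal -0.8660 -0.5001 0.0000
    outer loop
      vertex 0.00 12.00 0.00
      vertex 6.00 1.61 10.00
      vertex 0.00 12.00 10.00
    endloop
  endfacet
  facet normal 0.0000 -1.0000 0.0000
    outer loop
      vertex 6.00 1.61 0.00
      vertex 18.00 1.61 0.00
      vertex 18.00 1.61 10.00
    endloop
  endfacet
  facet normal 0.0000 -1.0000 0.0000
    outer loop
      vertex 6.00 1.61 0.00
      vertex 18.00 1.61 10.00
      vertex 6.00 1.61 10.00
    endloop
  endfacet
  facet normal 0.8660 -0.5001 0.0000
    outer loop
      vertex 18.00 1.61 0.00
      vertex 24.00 12.00 0.00
      vertex 24.00 12.00 10.00
    endloop
  endfacet
  facet normal 0.8660 -0.5001 0.0000
    outer loop
      vertex 18.00 1.61 0.00
      vertex 24.00 12.00 10.00
      vertex 18.00 1.61 10.00
    endloop
  endfacet
endsolid part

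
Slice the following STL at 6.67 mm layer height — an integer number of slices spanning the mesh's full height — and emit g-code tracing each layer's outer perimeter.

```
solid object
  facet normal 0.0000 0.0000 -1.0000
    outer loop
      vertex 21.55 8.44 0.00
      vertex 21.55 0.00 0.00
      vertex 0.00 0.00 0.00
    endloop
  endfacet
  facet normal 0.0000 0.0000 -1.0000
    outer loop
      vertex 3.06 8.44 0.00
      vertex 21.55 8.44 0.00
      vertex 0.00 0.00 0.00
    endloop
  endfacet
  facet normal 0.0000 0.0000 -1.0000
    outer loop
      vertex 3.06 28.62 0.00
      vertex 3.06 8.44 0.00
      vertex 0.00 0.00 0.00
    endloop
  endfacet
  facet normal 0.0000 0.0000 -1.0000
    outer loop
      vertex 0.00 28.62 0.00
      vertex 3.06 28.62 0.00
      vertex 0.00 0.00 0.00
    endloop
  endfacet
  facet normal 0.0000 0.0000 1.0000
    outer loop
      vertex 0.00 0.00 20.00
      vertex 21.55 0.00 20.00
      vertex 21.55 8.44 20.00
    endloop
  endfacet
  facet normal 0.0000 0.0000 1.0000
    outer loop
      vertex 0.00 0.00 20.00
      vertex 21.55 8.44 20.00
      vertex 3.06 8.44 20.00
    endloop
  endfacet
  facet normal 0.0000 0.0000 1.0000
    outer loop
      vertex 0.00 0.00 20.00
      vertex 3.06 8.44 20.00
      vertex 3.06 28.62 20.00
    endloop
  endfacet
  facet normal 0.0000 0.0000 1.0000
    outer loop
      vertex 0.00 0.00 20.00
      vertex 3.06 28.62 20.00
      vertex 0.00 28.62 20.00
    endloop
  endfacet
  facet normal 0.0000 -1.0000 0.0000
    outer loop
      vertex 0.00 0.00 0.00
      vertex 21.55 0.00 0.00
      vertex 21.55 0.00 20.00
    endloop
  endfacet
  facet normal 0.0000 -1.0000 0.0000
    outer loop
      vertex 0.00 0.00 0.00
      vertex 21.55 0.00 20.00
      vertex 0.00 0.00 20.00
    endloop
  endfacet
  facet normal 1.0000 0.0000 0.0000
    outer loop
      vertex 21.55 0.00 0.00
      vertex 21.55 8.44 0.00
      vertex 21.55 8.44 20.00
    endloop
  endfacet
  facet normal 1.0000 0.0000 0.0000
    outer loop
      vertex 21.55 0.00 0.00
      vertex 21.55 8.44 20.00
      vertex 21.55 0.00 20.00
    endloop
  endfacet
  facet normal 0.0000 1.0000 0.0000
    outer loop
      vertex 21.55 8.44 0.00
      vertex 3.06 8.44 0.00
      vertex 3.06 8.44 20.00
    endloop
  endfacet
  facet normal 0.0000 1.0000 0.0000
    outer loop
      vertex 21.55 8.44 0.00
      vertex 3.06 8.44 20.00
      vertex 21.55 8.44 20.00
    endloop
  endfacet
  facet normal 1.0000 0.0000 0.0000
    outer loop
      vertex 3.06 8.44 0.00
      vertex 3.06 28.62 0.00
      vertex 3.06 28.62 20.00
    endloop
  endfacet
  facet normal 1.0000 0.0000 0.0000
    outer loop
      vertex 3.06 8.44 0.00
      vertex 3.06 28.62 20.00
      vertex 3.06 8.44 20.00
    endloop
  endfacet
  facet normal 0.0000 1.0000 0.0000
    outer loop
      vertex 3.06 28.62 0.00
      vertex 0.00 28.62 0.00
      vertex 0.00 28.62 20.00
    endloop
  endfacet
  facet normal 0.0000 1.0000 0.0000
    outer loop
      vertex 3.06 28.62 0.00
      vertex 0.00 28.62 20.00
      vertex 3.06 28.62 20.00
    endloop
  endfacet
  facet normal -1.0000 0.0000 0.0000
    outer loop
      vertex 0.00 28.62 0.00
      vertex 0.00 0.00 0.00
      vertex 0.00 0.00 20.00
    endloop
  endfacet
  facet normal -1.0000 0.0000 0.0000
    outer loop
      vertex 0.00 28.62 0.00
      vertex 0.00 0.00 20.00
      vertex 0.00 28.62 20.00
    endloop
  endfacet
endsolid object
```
; perimeter-only toolpath
G21 ; units = mm
G90 ; absolute positioning
G28 ; home
; layer 1
G0 Z6.67
G0 X0.00 Y0.00
G1 X21.55 Y0.00
G1 X21.55 Y8.44
G1 X3.06 Y8.44
G1 X3.06 Y28.62
G1 X0.00 Y28.62
G1 X0.00 Y0.00
; layer 2
G0 Z13.33
G0 X0.00 Y0.00
G1 X21.55 Y0.00
G1 X21.55 Y8.44
G1 X3.06 Y8.44
G1 X3.06 Y28.62
G1 X0.00 Y28.62
G1 X0.00 Y0.00
; layer 3
G0 Z20.00
G0 X0.00 Y0.00
G1 X21.55 Y0.00
G1 X21.55 Y8.44
G1 X3.06 Y8.44
G1 X3.06 Y28.62
G1 X0.00 Y28.62
G1 X0.00 Y0.00
M2 ; end

The solid is an L-shaped prism: outer 21.6 × 28.6 mm, arm thicknesses ≈ 8.44 mm (horizontal) and 3.06 mm (vertical), extruded 20 mm in z. Slicing at Δz = 6.67 mm — 3 equal slices spanning the solid's height, so layer i sits at z = i·h/3 — gives 3 non-empty perimeters. Each is a 6-segment closed polygon; G0 lifts to the layer z and rapids to the start vertex, then G1 traces the edges.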